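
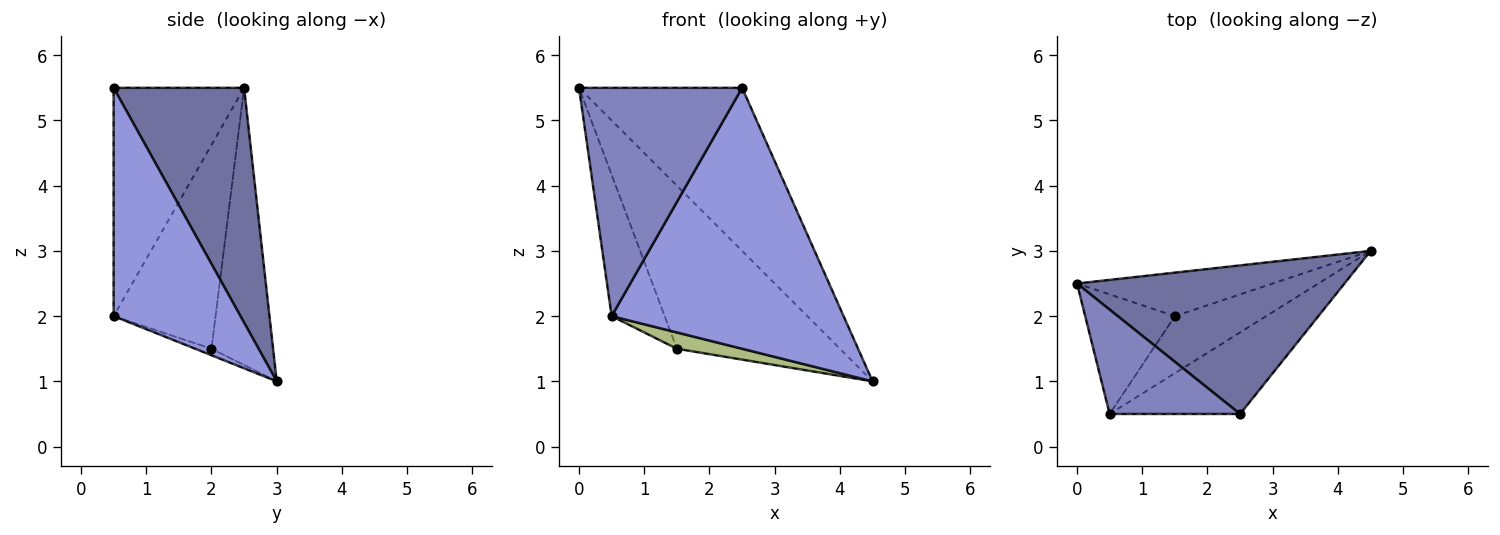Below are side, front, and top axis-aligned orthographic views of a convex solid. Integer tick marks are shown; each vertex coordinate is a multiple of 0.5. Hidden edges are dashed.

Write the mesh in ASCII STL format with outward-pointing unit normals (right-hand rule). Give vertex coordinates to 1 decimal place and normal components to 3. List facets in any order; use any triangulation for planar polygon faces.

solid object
 facet normal 0.509 0.636 0.580
  outer loop
   vertex 2.5 0.5 5.5
   vertex 4.5 3.0 1.0
   vertex 0.0 2.5 5.5
  endloop
 endfacet
 facet normal -0.588 -0.735 0.336
  outer loop
   vertex 0.5 0.5 2.0
   vertex 2.5 0.5 5.5
   vertex 0.0 2.5 5.5
  endloop
 endfacet
 facet normal 0.463 -0.846 -0.264
  outer loop
   vertex 0.5 0.5 2.0
   vertex 4.5 3.0 1.0
   vertex 2.5 0.5 5.5
  endloop
 endfacet
 facet normal -0.343 0.908 -0.242
  outer loop
   vertex 1.5 2.0 1.5
   vertex 0.0 2.5 5.5
   vertex 4.5 3.0 1.0
  endloop
 endfacet
 facet normal -0.826 0.430 -0.364
  outer loop
   vertex 1.5 2.0 1.5
   vertex 0.5 0.5 2.0
   vertex 0.0 2.5 5.5
  endloop
 endfacet
 facet normal -0.069 -0.274 -0.959
  outer loop
   vertex 1.5 2.0 1.5
   vertex 4.5 3.0 1.0
   vertex 0.5 0.5 2.0
  endloop
 endfacet
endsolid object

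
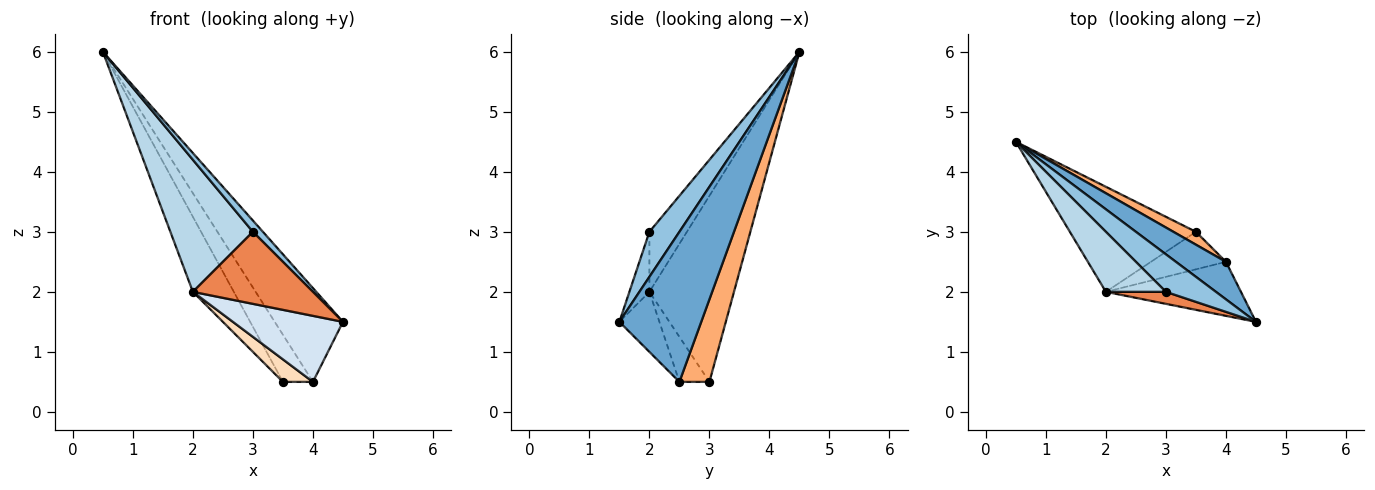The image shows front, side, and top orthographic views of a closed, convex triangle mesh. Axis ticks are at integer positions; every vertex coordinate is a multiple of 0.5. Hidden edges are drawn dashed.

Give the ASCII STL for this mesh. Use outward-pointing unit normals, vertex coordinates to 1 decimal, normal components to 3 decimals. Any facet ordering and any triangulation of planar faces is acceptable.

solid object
 facet normal 0.744 0.620 0.248
  outer loop
   vertex 4.0 2.5 0.5
   vertex 0.5 4.5 6.0
   vertex 4.5 1.5 1.5
  endloop
 endfacet
 facet normal 0.653 -0.218 0.725
  outer loop
   vertex 3.0 2.0 3.0
   vertex 4.5 1.5 1.5
   vertex 0.5 4.5 6.0
  endloop
 endfacet
 facet normal -0.382 -0.841 0.382
  outer loop
   vertex 2.0 2.0 2.0
   vertex 3.0 2.0 3.0
   vertex 0.5 4.5 6.0
  endloop
 endfacet
 facet normal -0.271 -0.745 -0.610
  outer loop
   vertex 2.0 2.0 2.0
   vertex 4.0 2.5 0.5
   vertex 4.5 1.5 1.5
  endloop
 endfacet
 facet normal -0.162 -0.973 0.162
  outer loop
   vertex 2.0 2.0 2.0
   vertex 4.5 1.5 1.5
   vertex 3.0 2.0 3.0
  endloop
 endfacet
 facet normal 0.694 0.694 0.189
  outer loop
   vertex 3.5 3.0 0.5
   vertex 0.5 4.5 6.0
   vertex 4.0 2.5 0.5
  endloop
 endfacet
 facet normal -0.769 0.372 -0.521
  outer loop
   vertex 3.5 3.0 0.5
   vertex 2.0 2.0 2.0
   vertex 0.5 4.5 6.0
  endloop
 endfacet
 facet normal -0.457 -0.457 -0.762
  outer loop
   vertex 3.5 3.0 0.5
   vertex 4.0 2.5 0.5
   vertex 2.0 2.0 2.0
  endloop
 endfacet
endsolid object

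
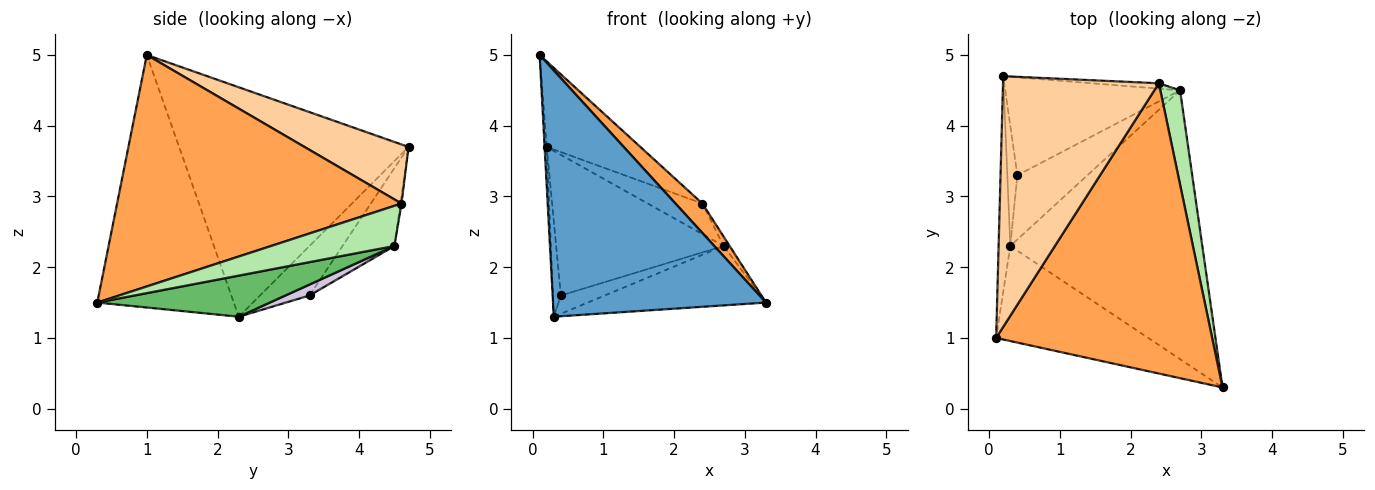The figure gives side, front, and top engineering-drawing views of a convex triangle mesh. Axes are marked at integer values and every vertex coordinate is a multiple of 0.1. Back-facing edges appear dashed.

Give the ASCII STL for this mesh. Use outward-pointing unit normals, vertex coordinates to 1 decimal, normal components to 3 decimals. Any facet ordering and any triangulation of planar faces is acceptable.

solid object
 facet normal -0.513 -0.801 -0.309
  outer loop
   vertex 0.3 2.3 1.3
   vertex 3.3 0.3 1.5
   vertex 0.1 1.0 5.0
  endloop
 endfacet
 facet normal -0.999 0.009 -0.051
  outer loop
   vertex 0.3 2.3 1.3
   vertex 0.1 1.0 5.0
   vertex 0.2 4.7 3.7
  endloop
 endfacet
 facet normal 0.729 -0.069 0.681
  outer loop
   vertex 2.4 4.6 2.9
   vertex 0.1 1.0 5.0
   vertex 3.3 0.3 1.5
  endloop
 endfacet
 facet normal 0.338 0.304 0.891
  outer loop
   vertex 2.4 4.6 2.9
   vertex 0.2 4.7 3.7
   vertex 0.1 1.0 5.0
  endloop
 endfacet
 facet normal 0.205 0.211 -0.956
  outer loop
   vertex 2.7 4.5 2.3
   vertex 3.3 0.3 1.5
   vertex 0.3 2.3 1.3
  endloop
 endfacet
 facet normal 0.896 0.044 0.441
  outer loop
   vertex 2.7 4.5 2.3
   vertex 2.4 4.6 2.9
   vertex 3.3 0.3 1.5
  endloop
 endfacet
 facet normal -0.018 0.985 -0.173
  outer loop
   vertex 2.7 4.5 2.3
   vertex 0.2 4.7 3.7
   vertex 2.4 4.6 2.9
  endloop
 endfacet
 facet normal -0.968 0.156 -0.196
  outer loop
   vertex 0.4 3.3 1.6
   vertex 0.3 2.3 1.3
   vertex 0.2 4.7 3.7
  endloop
 endfacet
 facet normal -0.246 0.795 -0.554
  outer loop
   vertex 0.4 3.3 1.6
   vertex 0.2 4.7 3.7
   vertex 2.7 4.5 2.3
  endloop
 endfacet
 facet normal 0.148 0.271 -0.951
  outer loop
   vertex 0.4 3.3 1.6
   vertex 2.7 4.5 2.3
   vertex 0.3 2.3 1.3
  endloop
 endfacet
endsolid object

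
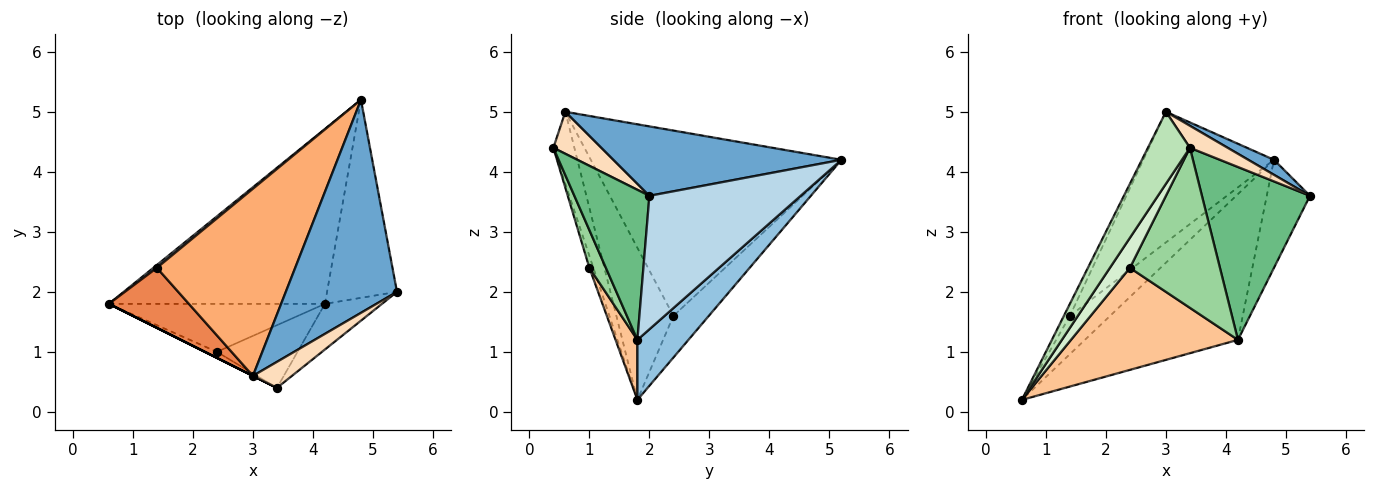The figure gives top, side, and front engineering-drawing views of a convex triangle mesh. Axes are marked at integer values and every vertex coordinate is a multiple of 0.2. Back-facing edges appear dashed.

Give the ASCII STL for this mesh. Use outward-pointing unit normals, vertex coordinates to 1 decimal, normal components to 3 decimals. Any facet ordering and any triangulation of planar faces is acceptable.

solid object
 facet normal 0.529 -0.060 0.847
  outer loop
   vertex 3.0 0.6 5.0
   vertex 5.4 2.0 3.6
   vertex 4.8 5.2 4.2
  endloop
 endfacet
 facet normal 0.209 0.626 -0.751
  outer loop
   vertex 4.2 1.8 1.2
   vertex 0.6 1.8 0.2
   vertex 4.8 5.2 4.2
  endloop
 endfacet
 facet normal 0.859 0.245 -0.450
  outer loop
   vertex 4.2 1.8 1.2
   vertex 4.8 5.2 4.2
   vertex 5.4 2.0 3.6
  endloop
 endfacet
 facet normal -0.660 0.749 0.056
  outer loop
   vertex 1.4 2.4 1.6
   vertex 4.8 5.2 4.2
   vertex 0.6 1.8 0.2
  endloop
 endfacet
 facet normal -0.881 0.093 0.464
  outer loop
   vertex 1.4 2.4 1.6
   vertex 0.6 1.8 0.2
   vertex 3.0 0.6 5.0
  endloop
 endfacet
 facet normal -0.739 0.385 0.552
  outer loop
   vertex 1.4 2.4 1.6
   vertex 3.0 0.6 5.0
   vertex 4.8 5.2 4.2
  endloop
 endfacet
 facet normal 0.117 -0.899 -0.423
  outer loop
   vertex 2.4 1.0 2.4
   vertex 0.6 1.8 0.2
   vertex 4.2 1.8 1.2
  endloop
 endfacet
 facet normal 0.635 -0.499 0.590
  outer loop
   vertex 3.4 0.4 4.4
   vertex 5.4 2.0 3.6
   vertex 3.0 0.6 5.0
  endloop
 endfacet
 facet normal 0.557 -0.803 -0.212
  outer loop
   vertex 3.4 0.4 4.4
   vertex 4.2 1.8 1.2
   vertex 5.4 2.0 3.6
  endloop
 endfacet
 facet normal 0.168 -0.918 -0.359
  outer loop
   vertex 3.4 0.4 4.4
   vertex 2.4 1.0 2.4
   vertex 4.2 1.8 1.2
  endloop
 endfacet
 facet normal -0.447 -0.894 0.000
  outer loop
   vertex 3.4 0.4 4.4
   vertex 3.0 0.6 5.0
   vertex 0.6 1.8 0.2
  endloop
 endfacet
 facet normal -0.192 -0.962 -0.192
  outer loop
   vertex 3.4 0.4 4.4
   vertex 0.6 1.8 0.2
   vertex 2.4 1.0 2.4
  endloop
 endfacet
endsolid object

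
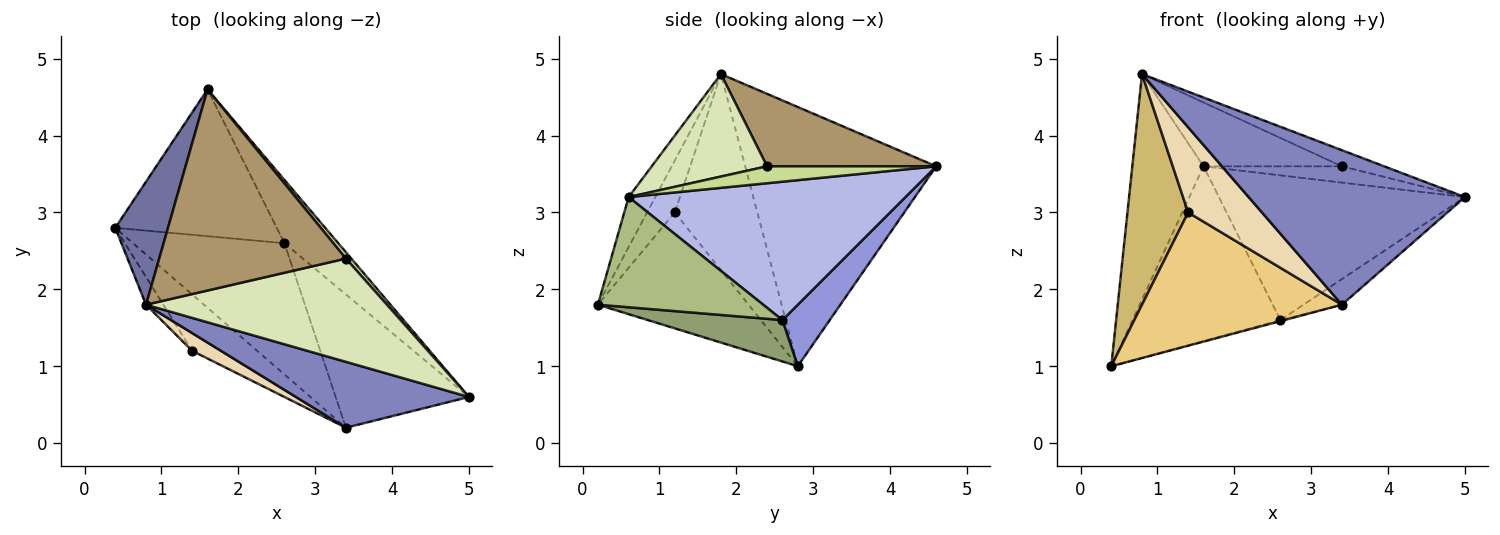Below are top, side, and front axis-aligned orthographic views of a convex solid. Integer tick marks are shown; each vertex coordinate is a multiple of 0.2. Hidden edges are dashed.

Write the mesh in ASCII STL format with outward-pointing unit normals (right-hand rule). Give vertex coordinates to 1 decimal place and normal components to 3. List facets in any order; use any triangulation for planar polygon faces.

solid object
 facet normal -0.920 0.343 0.187
  outer loop
   vertex 0.8 1.8 4.8
   vertex 1.6 4.6 3.6
   vertex 0.4 2.8 1.0
  endloop
 endfacet
 facet normal -0.113 -0.914 0.390
  outer loop
   vertex 3.4 0.2 1.8
   vertex 5.0 0.6 3.2
   vertex 0.8 1.8 4.8
  endloop
 endfacet
 facet normal 0.238 0.744 -0.625
  outer loop
   vertex 2.6 2.6 1.6
   vertex 0.4 2.8 1.0
   vertex 1.6 4.6 3.6
  endloop
 endfacet
 facet normal 0.718 0.638 -0.279
  outer loop
   vertex 2.6 2.6 1.6
   vertex 1.6 4.6 3.6
   vertex 5.0 0.6 3.2
  endloop
 endfacet
 facet normal 0.264 0.008 -0.965
  outer loop
   vertex 2.6 2.6 1.6
   vertex 3.4 0.2 1.8
   vertex 0.4 2.8 1.0
  endloop
 endfacet
 facet normal 0.630 0.147 -0.762
  outer loop
   vertex 2.6 2.6 1.6
   vertex 5.0 0.6 3.2
   vertex 3.4 0.2 1.8
  endloop
 endfacet
 facet normal 0.752 0.615 0.239
  outer loop
   vertex 3.4 2.4 3.6
   vertex 5.0 0.6 3.2
   vertex 1.6 4.6 3.6
  endloop
 endfacet
 facet normal 0.388 0.142 0.911
  outer loop
   vertex 3.4 2.4 3.6
   vertex 0.8 1.8 4.8
   vertex 5.0 0.6 3.2
  endloop
 endfacet
 facet normal 0.347 0.284 0.894
  outer loop
   vertex 3.4 2.4 3.6
   vertex 1.6 4.6 3.6
   vertex 0.8 1.8 4.8
  endloop
 endfacet
 facet normal -0.804 -0.591 -0.071
  outer loop
   vertex 1.4 1.2 3.0
   vertex 0.8 1.8 4.8
   vertex 0.4 2.8 1.0
  endloop
 endfacet
 facet normal -0.570 -0.757 -0.320
  outer loop
   vertex 1.4 1.2 3.0
   vertex 0.4 2.8 1.0
   vertex 3.4 0.2 1.8
  endloop
 endfacet
 facet normal -0.345 -0.919 0.191
  outer loop
   vertex 1.4 1.2 3.0
   vertex 3.4 0.2 1.8
   vertex 0.8 1.8 4.8
  endloop
 endfacet
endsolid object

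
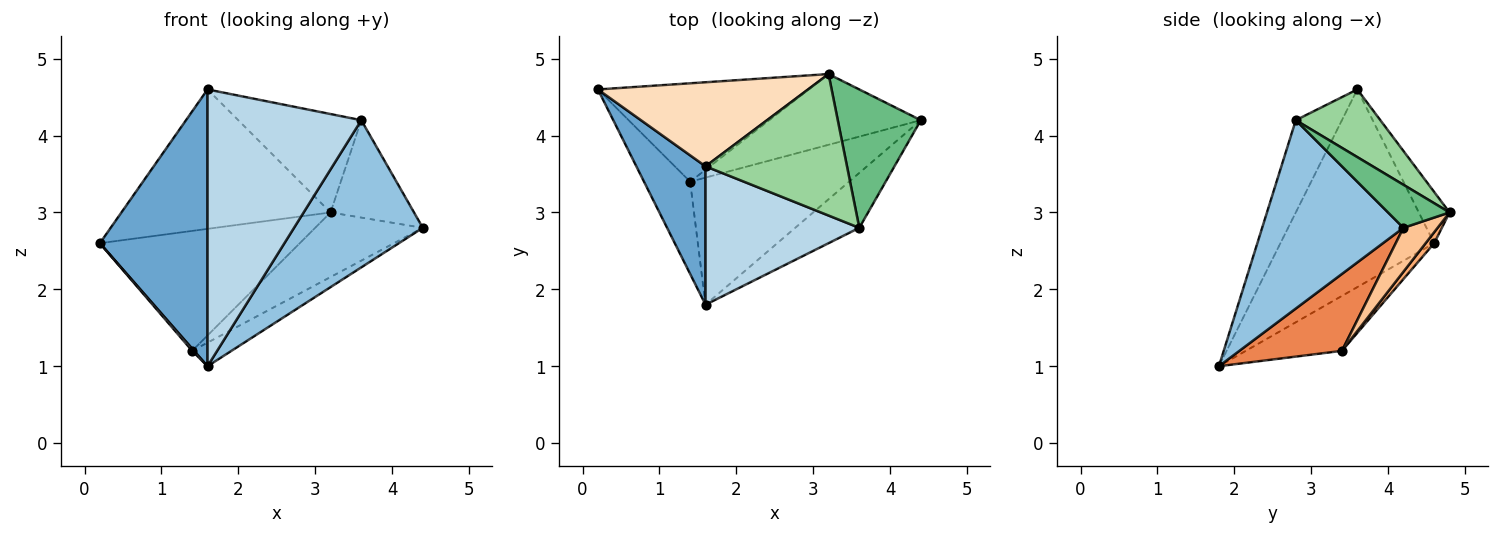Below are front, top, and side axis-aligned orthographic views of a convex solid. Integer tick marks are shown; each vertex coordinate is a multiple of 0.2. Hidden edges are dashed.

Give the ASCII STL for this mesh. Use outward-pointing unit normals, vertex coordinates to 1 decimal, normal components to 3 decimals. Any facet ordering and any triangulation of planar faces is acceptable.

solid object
 facet normal -0.787 -0.551 0.276
  outer loop
   vertex 1.6 3.6 4.6
   vertex 0.2 4.6 2.6
   vertex 1.6 1.8 1.0
  endloop
 endfacet
 facet normal 0.717 -0.653 -0.244
  outer loop
   vertex 3.6 2.8 4.2
   vertex 1.6 1.8 1.0
   vertex 4.4 4.2 2.8
  endloop
 endfacet
 facet normal -0.259 -0.864 0.432
  outer loop
   vertex 3.6 2.8 4.2
   vertex 1.6 3.6 4.6
   vertex 1.6 1.8 1.0
  endloop
 endfacet
 facet normal -0.766 -0.015 -0.643
  outer loop
   vertex 1.4 3.4 1.2
   vertex 1.6 1.8 1.0
   vertex 0.2 4.6 2.6
  endloop
 endfacet
 facet normal 0.430 0.165 -0.888
  outer loop
   vertex 1.4 3.4 1.2
   vertex 4.4 4.2 2.8
   vertex 1.6 1.8 1.0
  endloop
 endfacet
 facet normal 0.033 0.773 -0.634
  outer loop
   vertex 3.2 4.8 3.0
   vertex 1.4 3.4 1.2
   vertex 0.2 4.6 2.6
  endloop
 endfacet
 facet normal 0.209 0.659 -0.722
  outer loop
   vertex 3.2 4.8 3.0
   vertex 4.4 4.2 2.8
   vertex 1.4 3.4 1.2
  endloop
 endfacet
 facet normal -0.125 0.850 0.512
  outer loop
   vertex 3.2 4.8 3.0
   vertex 0.2 4.6 2.6
   vertex 1.6 3.6 4.6
  endloop
 endfacet
 facet normal 0.390 0.530 0.753
  outer loop
   vertex 3.2 4.8 3.0
   vertex 3.6 2.8 4.2
   vertex 4.4 4.2 2.8
  endloop
 endfacet
 facet normal 0.365 0.532 0.764
  outer loop
   vertex 3.2 4.8 3.0
   vertex 1.6 3.6 4.6
   vertex 3.6 2.8 4.2
  endloop
 endfacet
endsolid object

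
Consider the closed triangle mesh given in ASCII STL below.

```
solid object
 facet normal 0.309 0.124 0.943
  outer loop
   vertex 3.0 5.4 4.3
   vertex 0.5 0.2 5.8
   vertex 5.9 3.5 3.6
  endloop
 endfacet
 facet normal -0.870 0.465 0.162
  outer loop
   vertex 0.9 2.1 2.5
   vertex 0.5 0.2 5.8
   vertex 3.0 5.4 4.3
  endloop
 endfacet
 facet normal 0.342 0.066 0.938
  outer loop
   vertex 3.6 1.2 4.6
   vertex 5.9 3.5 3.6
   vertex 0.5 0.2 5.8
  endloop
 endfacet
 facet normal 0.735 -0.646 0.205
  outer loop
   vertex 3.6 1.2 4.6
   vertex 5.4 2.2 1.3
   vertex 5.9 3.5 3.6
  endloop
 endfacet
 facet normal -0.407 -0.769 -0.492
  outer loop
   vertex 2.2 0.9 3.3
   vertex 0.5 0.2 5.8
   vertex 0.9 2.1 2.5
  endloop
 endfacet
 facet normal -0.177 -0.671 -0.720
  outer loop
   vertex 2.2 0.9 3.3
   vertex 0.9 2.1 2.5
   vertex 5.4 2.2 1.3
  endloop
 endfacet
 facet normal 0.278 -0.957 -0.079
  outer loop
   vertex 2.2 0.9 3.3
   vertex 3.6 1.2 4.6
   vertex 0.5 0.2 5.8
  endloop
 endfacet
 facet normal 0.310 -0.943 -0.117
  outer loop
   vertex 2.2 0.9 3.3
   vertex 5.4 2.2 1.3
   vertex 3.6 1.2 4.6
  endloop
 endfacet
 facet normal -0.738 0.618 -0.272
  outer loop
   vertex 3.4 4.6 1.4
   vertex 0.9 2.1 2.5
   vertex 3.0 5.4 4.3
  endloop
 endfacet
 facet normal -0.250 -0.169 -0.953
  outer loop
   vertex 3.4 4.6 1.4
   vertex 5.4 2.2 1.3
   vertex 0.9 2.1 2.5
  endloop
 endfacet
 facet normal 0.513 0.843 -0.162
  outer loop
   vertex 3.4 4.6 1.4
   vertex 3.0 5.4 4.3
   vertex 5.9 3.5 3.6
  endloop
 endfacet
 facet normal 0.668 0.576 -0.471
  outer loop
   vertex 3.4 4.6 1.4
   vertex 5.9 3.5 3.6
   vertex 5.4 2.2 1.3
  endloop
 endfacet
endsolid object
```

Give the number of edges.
18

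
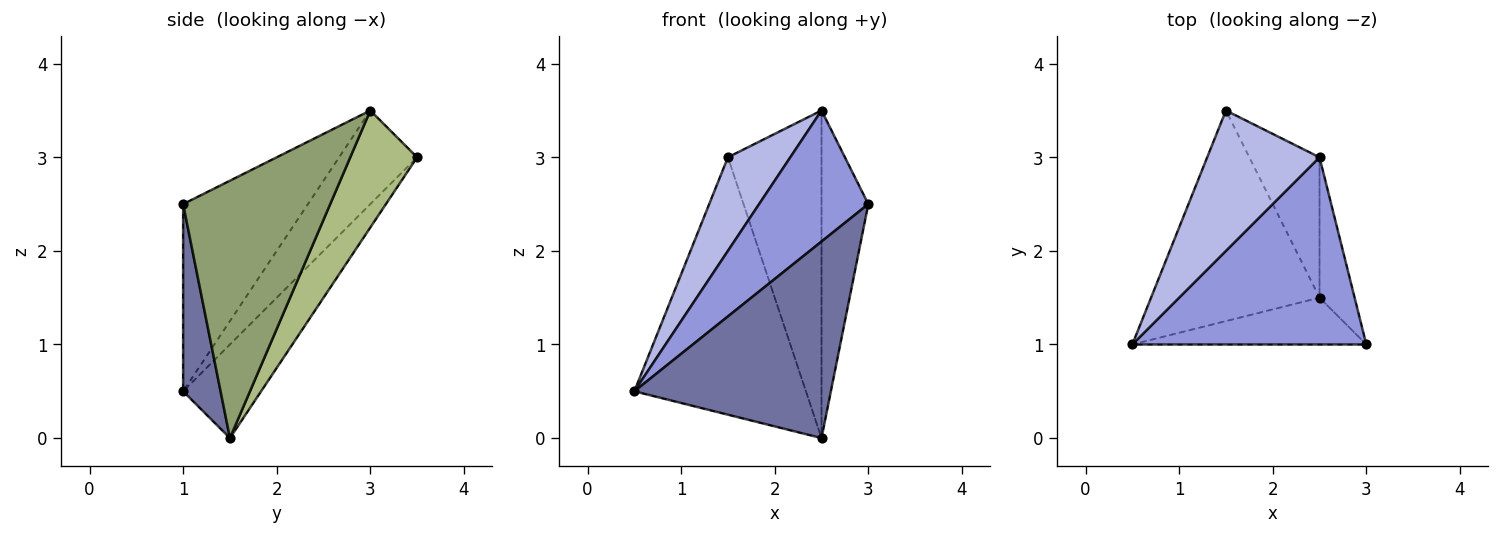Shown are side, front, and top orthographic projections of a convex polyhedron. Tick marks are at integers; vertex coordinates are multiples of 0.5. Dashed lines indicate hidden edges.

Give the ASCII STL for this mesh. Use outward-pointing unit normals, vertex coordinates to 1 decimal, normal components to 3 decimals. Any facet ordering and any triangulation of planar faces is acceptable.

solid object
 facet normal 0.182 -0.957 -0.228
  outer loop
   vertex 2.5 1.5 0.0
   vertex 3.0 1.0 2.5
   vertex 0.5 1.0 0.5
  endloop
 endfacet
 facet normal -0.332 0.730 -0.597
  outer loop
   vertex 2.5 1.5 0.0
   vertex 0.5 1.0 0.5
   vertex 1.5 3.5 3.0
  endloop
 endfacet
 facet normal -0.548 -0.480 0.685
  outer loop
   vertex 2.5 3.0 3.5
   vertex 0.5 1.0 0.5
   vertex 3.0 1.0 2.5
  endloop
 endfacet
 facet normal -0.570 -0.456 0.684
  outer loop
   vertex 2.5 3.0 3.5
   vertex 1.5 3.5 3.0
   vertex 0.5 1.0 0.5
  endloop
 endfacet
 facet normal 0.945 0.301 -0.129
  outer loop
   vertex 2.5 3.0 3.5
   vertex 3.0 1.0 2.5
   vertex 2.5 1.5 0.0
  endloop
 endfacet
 facet normal 0.549 0.768 -0.329
  outer loop
   vertex 2.5 3.0 3.5
   vertex 2.5 1.5 0.0
   vertex 1.5 3.5 3.0
  endloop
 endfacet
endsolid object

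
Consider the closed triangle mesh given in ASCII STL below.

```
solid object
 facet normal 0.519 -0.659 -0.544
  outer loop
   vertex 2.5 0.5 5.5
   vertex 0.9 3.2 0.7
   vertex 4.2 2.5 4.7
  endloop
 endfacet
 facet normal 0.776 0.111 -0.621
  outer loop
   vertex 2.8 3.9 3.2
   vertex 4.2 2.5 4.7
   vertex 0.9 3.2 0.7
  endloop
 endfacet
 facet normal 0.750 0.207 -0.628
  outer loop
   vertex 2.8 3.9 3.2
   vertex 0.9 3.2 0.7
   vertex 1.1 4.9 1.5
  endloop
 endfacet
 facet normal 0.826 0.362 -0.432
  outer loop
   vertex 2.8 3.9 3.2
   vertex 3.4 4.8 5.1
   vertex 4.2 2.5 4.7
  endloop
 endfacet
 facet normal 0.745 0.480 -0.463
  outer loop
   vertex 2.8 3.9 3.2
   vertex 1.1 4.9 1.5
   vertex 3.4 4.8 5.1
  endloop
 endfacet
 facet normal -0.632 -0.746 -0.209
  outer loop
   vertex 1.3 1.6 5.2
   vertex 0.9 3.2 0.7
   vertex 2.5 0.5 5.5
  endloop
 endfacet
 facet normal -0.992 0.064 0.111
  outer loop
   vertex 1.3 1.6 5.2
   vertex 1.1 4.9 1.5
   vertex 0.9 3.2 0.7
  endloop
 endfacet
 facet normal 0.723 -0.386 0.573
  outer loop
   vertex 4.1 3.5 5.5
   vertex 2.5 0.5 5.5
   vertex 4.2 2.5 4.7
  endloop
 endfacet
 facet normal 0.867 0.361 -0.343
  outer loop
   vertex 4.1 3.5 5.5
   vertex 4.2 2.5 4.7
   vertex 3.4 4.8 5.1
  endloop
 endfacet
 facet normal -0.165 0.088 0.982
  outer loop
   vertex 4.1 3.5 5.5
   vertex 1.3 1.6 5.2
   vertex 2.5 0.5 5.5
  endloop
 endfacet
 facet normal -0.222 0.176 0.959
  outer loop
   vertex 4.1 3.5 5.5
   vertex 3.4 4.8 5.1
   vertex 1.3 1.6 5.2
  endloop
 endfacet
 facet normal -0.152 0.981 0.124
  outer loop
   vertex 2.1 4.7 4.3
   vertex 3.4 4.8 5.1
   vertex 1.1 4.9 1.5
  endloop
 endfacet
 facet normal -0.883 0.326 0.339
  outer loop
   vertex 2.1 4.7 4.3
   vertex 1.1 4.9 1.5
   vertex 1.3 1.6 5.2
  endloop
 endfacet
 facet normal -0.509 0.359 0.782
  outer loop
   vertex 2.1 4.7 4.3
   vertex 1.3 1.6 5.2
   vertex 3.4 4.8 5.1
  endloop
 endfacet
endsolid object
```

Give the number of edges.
21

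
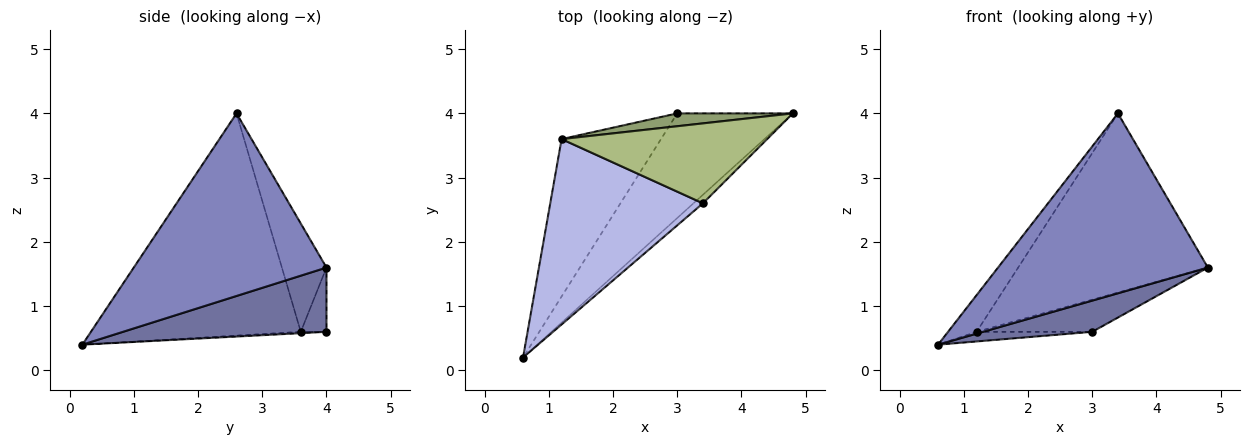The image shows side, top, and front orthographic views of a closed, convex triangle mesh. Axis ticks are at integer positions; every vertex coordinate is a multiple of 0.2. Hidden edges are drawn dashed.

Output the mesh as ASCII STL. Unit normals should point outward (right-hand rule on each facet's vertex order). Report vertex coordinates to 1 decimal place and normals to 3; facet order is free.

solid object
 facet normal 0.470 -0.252 -0.846
  outer loop
   vertex 3.0 4.0 0.6
   vertex 4.8 4.0 1.6
   vertex 0.6 0.2 0.4
  endloop
 endfacet
 facet normal 0.676 -0.736 -0.035
  outer loop
   vertex 3.4 2.6 4.0
   vertex 0.6 0.2 0.4
   vertex 4.8 4.0 1.6
  endloop
 endfacet
 facet normal -0.014 0.061 -0.998
  outer loop
   vertex 1.2 3.6 0.6
   vertex 3.0 4.0 0.6
   vertex 0.6 0.2 0.4
  endloop
 endfacet
 facet normal -0.819 0.111 0.563
  outer loop
   vertex 1.2 3.6 0.6
   vertex 0.6 0.2 0.4
   vertex 3.4 2.6 4.0
  endloop
 endfacet
 facet normal -0.202 0.909 0.364
  outer loop
   vertex 1.2 3.6 0.6
   vertex 4.8 4.0 1.6
   vertex 3.0 4.0 0.6
  endloop
 endfacet
 facet normal -0.210 0.893 0.398
  outer loop
   vertex 1.2 3.6 0.6
   vertex 3.4 2.6 4.0
   vertex 4.8 4.0 1.6
  endloop
 endfacet
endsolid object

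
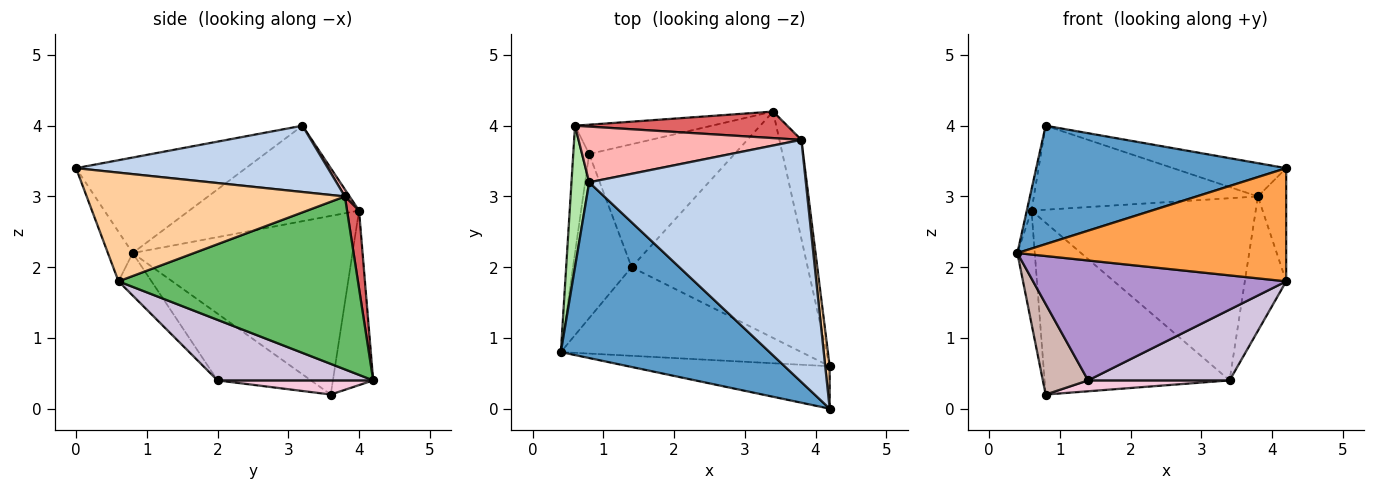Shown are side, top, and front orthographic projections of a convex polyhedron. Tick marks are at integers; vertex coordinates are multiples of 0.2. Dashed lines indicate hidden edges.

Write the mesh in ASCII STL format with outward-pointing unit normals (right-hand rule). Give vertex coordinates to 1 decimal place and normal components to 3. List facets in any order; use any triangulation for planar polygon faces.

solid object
 facet normal -0.355 -0.522 0.775
  outer loop
   vertex 0.8 3.2 4.0
   vertex 0.4 0.8 2.2
   vertex 4.2 0.0 3.4
  endloop
 endfacet
 facet normal 0.290 0.130 0.948
  outer loop
   vertex 3.8 3.8 3.0
   vertex 0.8 3.2 4.0
   vertex 4.2 0.0 3.4
  endloop
 endfacet
 facet normal -0.086 -0.933 -0.350
  outer loop
   vertex 4.2 0.6 1.8
   vertex 4.2 0.0 3.4
   vertex 0.4 0.8 2.2
  endloop
 endfacet
 facet normal 0.993 0.109 0.041
  outer loop
   vertex 4.2 0.6 1.8
   vertex 3.8 3.8 3.0
   vertex 4.2 0.0 3.4
  endloop
 endfacet
 facet normal 0.978 0.169 -0.124
  outer loop
   vertex 4.2 0.6 1.8
   vertex 3.4 4.2 0.4
   vertex 3.8 3.8 3.0
  endloop
 endfacet
 facet normal -0.983 0.027 0.182
  outer loop
   vertex 0.6 4.0 2.8
   vertex 0.4 0.8 2.2
   vertex 0.8 3.2 4.0
  endloop
 endfacet
 facet normal 0.053 0.988 0.144
  outer loop
   vertex 0.6 4.0 2.8
   vertex 3.8 3.8 3.0
   vertex 3.4 4.2 0.4
  endloop
 endfacet
 facet normal 0.018 0.833 0.553
  outer loop
   vertex 0.6 4.0 2.8
   vertex 0.8 3.2 4.0
   vertex 3.8 3.8 3.0
  endloop
 endfacet
 facet normal -0.104 -0.800 -0.591
  outer loop
   vertex 1.4 2.0 0.4
   vertex 4.2 0.6 1.8
   vertex 0.4 0.8 2.2
  endloop
 endfacet
 facet normal 0.312 -0.283 -0.907
  outer loop
   vertex 1.4 2.0 0.4
   vertex 3.4 4.2 0.4
   vertex 4.2 0.6 1.8
  endloop
 endfacet
 facet normal -0.993 0.079 -0.088
  outer loop
   vertex 0.8 3.6 0.2
   vertex 0.4 0.8 2.2
   vertex 0.6 4.0 2.8
  endloop
 endfacet
 facet normal -0.706 -0.342 -0.620
  outer loop
   vertex 0.8 3.6 0.2
   vertex 1.4 2.0 0.4
   vertex 0.4 0.8 2.2
  endloop
 endfacet
 facet normal -0.210 0.964 -0.164
  outer loop
   vertex 0.8 3.6 0.2
   vertex 0.6 4.0 2.8
   vertex 3.4 4.2 0.4
  endloop
 endfacet
 facet normal 0.097 -0.088 -0.991
  outer loop
   vertex 0.8 3.6 0.2
   vertex 3.4 4.2 0.4
   vertex 1.4 2.0 0.4
  endloop
 endfacet
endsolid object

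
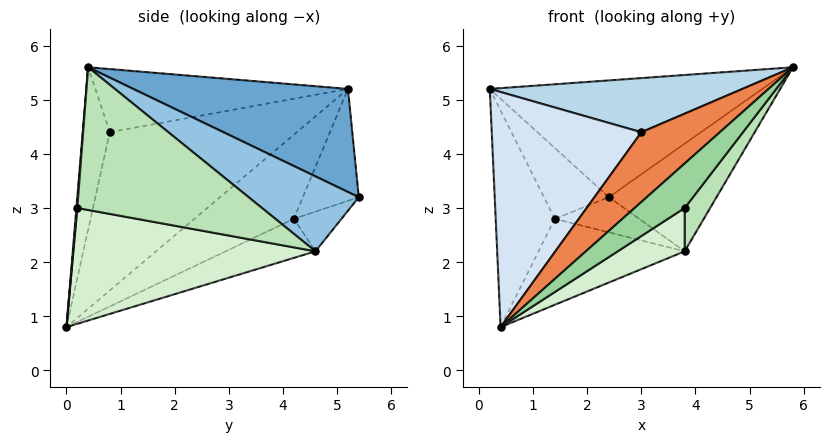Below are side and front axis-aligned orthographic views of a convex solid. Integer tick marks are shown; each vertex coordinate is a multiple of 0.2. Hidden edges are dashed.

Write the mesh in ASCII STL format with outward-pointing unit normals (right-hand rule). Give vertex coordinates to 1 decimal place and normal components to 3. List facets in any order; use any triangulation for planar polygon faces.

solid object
 facet normal 0.493 0.625 0.605
  outer loop
   vertex 2.4 5.4 3.2
   vertex 0.2 5.2 5.2
   vertex 5.8 0.4 5.6
  endloop
 endfacet
 facet normal 0.654 0.639 0.405
  outer loop
   vertex 3.8 4.6 2.2
   vertex 2.4 5.4 3.2
   vertex 5.8 0.4 5.6
  endloop
 endfacet
 facet normal -0.408 -0.408 0.816
  outer loop
   vertex 3.0 0.8 4.4
   vertex 5.8 0.4 5.6
   vertex 0.2 5.2 5.2
  endloop
 endfacet
 facet normal -0.639 -0.511 0.575
  outer loop
   vertex 3.0 0.8 4.4
   vertex 0.2 5.2 5.2
   vertex 0.4 0.0 0.8
  endloop
 endfacet
 facet normal -0.298 -0.864 0.407
  outer loop
   vertex 3.0 0.8 4.4
   vertex 0.4 0.0 0.8
   vertex 5.8 0.4 5.6
  endloop
 endfacet
 facet normal -0.723 0.430 -0.541
  outer loop
   vertex 1.4 4.2 2.8
   vertex 0.4 0.0 0.8
   vertex 0.2 5.2 5.2
  endloop
 endfacet
 facet normal -0.549 0.638 -0.540
  outer loop
   vertex 1.4 4.2 2.8
   vertex 0.2 5.2 5.2
   vertex 2.4 5.4 3.2
  endloop
 endfacet
 facet normal -0.287 0.467 -0.837
  outer loop
   vertex 1.4 4.2 2.8
   vertex 3.8 4.6 2.2
   vertex 0.4 0.0 0.8
  endloop
 endfacet
 facet normal -0.288 0.510 -0.811
  outer loop
   vertex 1.4 4.2 2.8
   vertex 2.4 5.4 3.2
   vertex 3.8 4.6 2.2
  endloop
 endfacet
 facet normal 0.018 -0.998 0.063
  outer loop
   vertex 3.8 0.2 3.0
   vertex 5.8 0.4 5.6
   vertex 0.4 0.0 0.8
  endloop
 endfacet
 facet normal 0.792 -0.109 -0.601
  outer loop
   vertex 3.8 0.2 3.0
   vertex 3.8 4.6 2.2
   vertex 5.8 0.4 5.6
  endloop
 endfacet
 facet normal 0.543 -0.150 -0.826
  outer loop
   vertex 3.8 0.2 3.0
   vertex 0.4 0.0 0.8
   vertex 3.8 4.6 2.2
  endloop
 endfacet
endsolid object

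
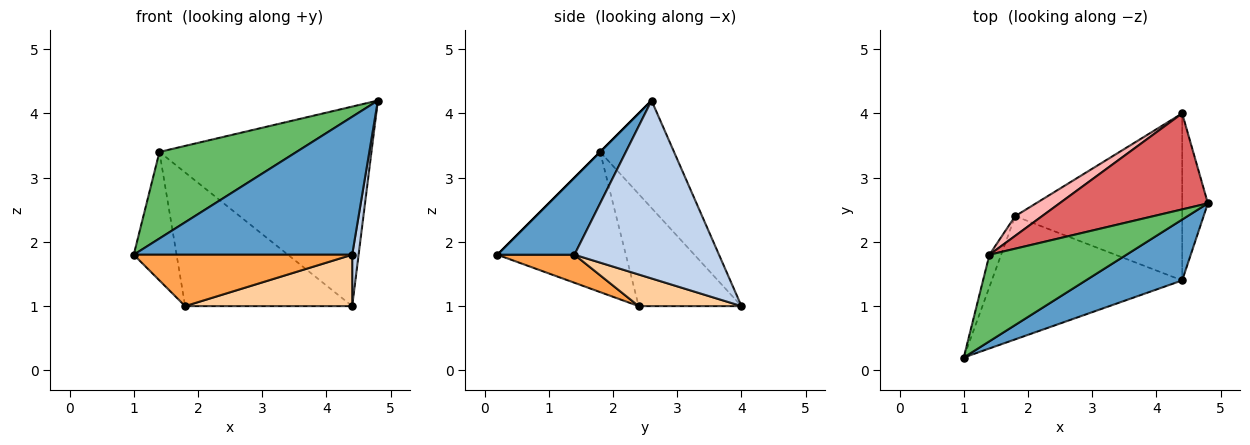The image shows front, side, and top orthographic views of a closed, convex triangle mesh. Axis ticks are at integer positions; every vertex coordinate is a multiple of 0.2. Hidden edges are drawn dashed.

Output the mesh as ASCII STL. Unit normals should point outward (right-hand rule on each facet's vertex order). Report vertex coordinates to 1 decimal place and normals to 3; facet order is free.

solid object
 facet normal 0.307 -0.871 0.384
  outer loop
   vertex 4.4 1.4 1.8
   vertex 4.8 2.6 4.2
   vertex 1.0 0.2 1.8
  endloop
 endfacet
 facet normal 0.989 -0.044 -0.143
  outer loop
   vertex 4.4 1.4 1.8
   vertex 4.4 4.0 1.0
   vertex 4.8 2.6 4.2
  endloop
 endfacet
 facet normal 0.135 -0.382 -0.915
  outer loop
   vertex 4.4 1.4 1.8
   vertex 1.0 0.2 1.8
   vertex 1.8 2.4 1.0
  endloop
 endfacet
 facet normal 0.178 -0.289 -0.941
  outer loop
   vertex 4.4 1.4 1.8
   vertex 1.8 2.4 1.0
   vertex 4.4 4.0 1.0
  endloop
 endfacet
 facet normal 0.000 -0.707 0.707
  outer loop
   vertex 1.4 1.8 3.4
   vertex 1.0 0.2 1.8
   vertex 4.8 2.6 4.2
  endloop
 endfacet
 facet normal -0.946 0.315 -0.079
  outer loop
   vertex 1.4 1.8 3.4
   vertex 1.8 2.4 1.0
   vertex 1.0 0.2 1.8
  endloop
 endfacet
 facet normal -0.300 0.860 0.414
  outer loop
   vertex 1.4 1.8 3.4
   vertex 4.8 2.6 4.2
   vertex 4.4 4.0 1.0
  endloop
 endfacet
 facet normal -0.520 0.845 0.125
  outer loop
   vertex 1.4 1.8 3.4
   vertex 4.4 4.0 1.0
   vertex 1.8 2.4 1.0
  endloop
 endfacet
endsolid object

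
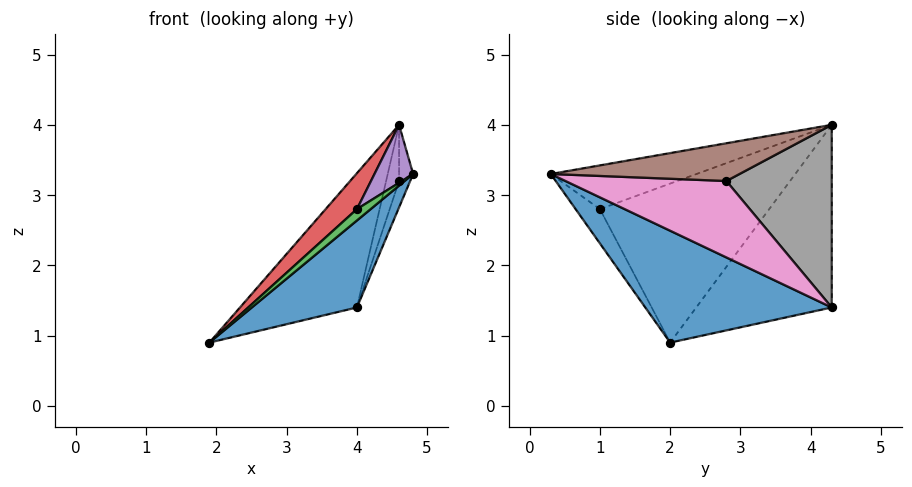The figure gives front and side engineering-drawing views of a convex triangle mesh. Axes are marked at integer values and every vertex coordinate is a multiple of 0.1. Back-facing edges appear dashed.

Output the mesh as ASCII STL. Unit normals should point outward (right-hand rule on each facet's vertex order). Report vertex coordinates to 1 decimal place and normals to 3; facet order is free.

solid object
 facet normal 0.506 -0.285 -0.814
  outer loop
   vertex 4.0 4.3 1.4
   vertex 4.8 0.3 3.3
   vertex 1.9 2.0 0.9
  endloop
 endfacet
 facet normal -0.746 0.644 0.172
  outer loop
   vertex 4.0 4.3 1.4
   vertex 1.9 2.0 0.9
   vertex 4.6 4.3 4.0
  endloop
 endfacet
 facet normal -0.712 -0.403 0.575
  outer loop
   vertex 4.0 1.0 2.8
   vertex 1.9 2.0 0.9
   vertex 4.8 0.3 3.3
  endloop
 endfacet
 facet normal -0.698 -0.129 0.704
  outer loop
   vertex 4.0 1.0 2.8
   vertex 4.6 4.3 4.0
   vertex 1.9 2.0 0.9
  endloop
 endfacet
 facet normal -0.623 -0.165 0.765
  outer loop
   vertex 4.0 1.0 2.8
   vertex 4.8 0.3 3.3
   vertex 4.6 4.3 4.0
  endloop
 endfacet
 facet normal 0.988 0.074 -0.138
  outer loop
   vertex 4.6 2.8 3.2
   vertex 4.6 4.3 4.0
   vertex 4.8 0.3 3.3
  endloop
 endfacet
 facet normal 0.962 0.066 -0.265
  outer loop
   vertex 4.6 2.8 3.2
   vertex 4.8 0.3 3.3
   vertex 4.0 4.3 1.4
  endloop
 endfacet
 facet normal 0.967 0.119 -0.223
  outer loop
   vertex 4.6 2.8 3.2
   vertex 4.0 4.3 1.4
   vertex 4.6 4.3 4.0
  endloop
 endfacet
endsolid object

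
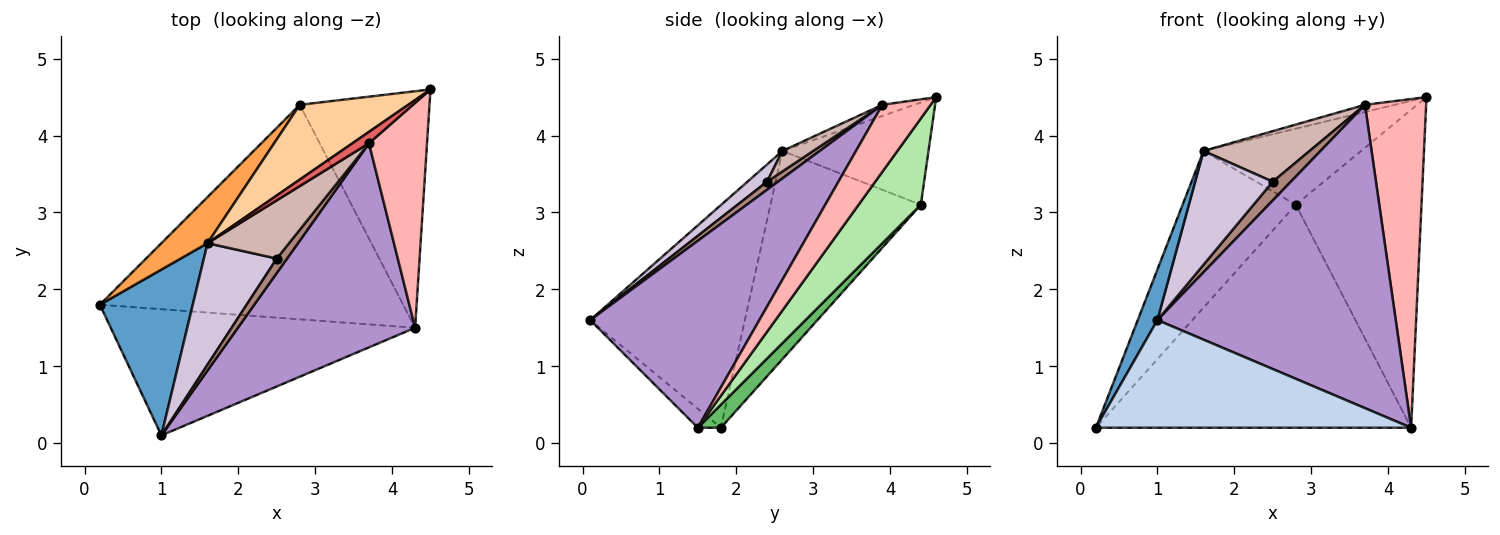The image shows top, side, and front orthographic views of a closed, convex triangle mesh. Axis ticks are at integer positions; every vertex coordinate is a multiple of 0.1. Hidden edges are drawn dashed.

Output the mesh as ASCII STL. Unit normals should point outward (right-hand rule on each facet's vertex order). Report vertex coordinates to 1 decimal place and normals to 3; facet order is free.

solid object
 facet normal -0.917 -0.116 0.382
  outer loop
   vertex 1.6 2.6 3.8
   vertex 0.2 1.8 0.2
   vertex 1.0 0.1 1.6
  endloop
 endfacet
 facet normal -0.047 -0.648 -0.760
  outer loop
   vertex 4.3 1.5 0.2
   vertex 1.0 0.1 1.6
   vertex 0.2 1.8 0.2
  endloop
 endfacet
 facet normal -0.787 0.592 0.174
  outer loop
   vertex 2.8 4.4 3.1
   vertex 0.2 1.8 0.2
   vertex 1.6 2.6 3.8
  endloop
 endfacet
 facet normal -0.551 0.595 0.585
  outer loop
   vertex 2.8 4.4 3.1
   vertex 1.6 2.6 3.8
   vertex 4.5 4.6 4.5
  endloop
 endfacet
 facet normal 0.053 0.720 -0.692
  outer loop
   vertex 2.8 4.4 3.1
   vertex 4.3 1.5 0.2
   vertex 0.2 1.8 0.2
  endloop
 endfacet
 facet normal 0.369 0.746 -0.555
  outer loop
   vertex 2.8 4.4 3.1
   vertex 4.5 4.6 4.5
   vertex 4.3 1.5 0.2
  endloop
 endfacet
 facet normal -0.496 0.462 0.735
  outer loop
   vertex 3.7 3.9 4.4
   vertex 4.5 4.6 4.5
   vertex 1.6 2.6 3.8
  endloop
 endfacet
 facet normal 0.546 -0.691 0.473
  outer loop
   vertex 3.7 3.9 4.4
   vertex 4.3 1.5 0.2
   vertex 4.5 4.6 4.5
  endloop
 endfacet
 facet normal 0.507 -0.715 0.481
  outer loop
   vertex 3.7 3.9 4.4
   vertex 1.0 0.1 1.6
   vertex 4.3 1.5 0.2
  endloop
 endfacet
 facet normal 0.170 -0.674 0.719
  outer loop
   vertex 2.5 2.4 3.4
   vertex 1.6 2.6 3.8
   vertex 1.0 0.1 1.6
  endloop
 endfacet
 facet normal 0.432 -0.713 0.551
  outer loop
   vertex 2.5 2.4 3.4
   vertex 1.0 0.1 1.6
   vertex 3.7 3.9 4.4
  endloop
 endfacet
 facet normal 0.187 -0.644 0.742
  outer loop
   vertex 2.5 2.4 3.4
   vertex 3.7 3.9 4.4
   vertex 1.6 2.6 3.8
  endloop
 endfacet
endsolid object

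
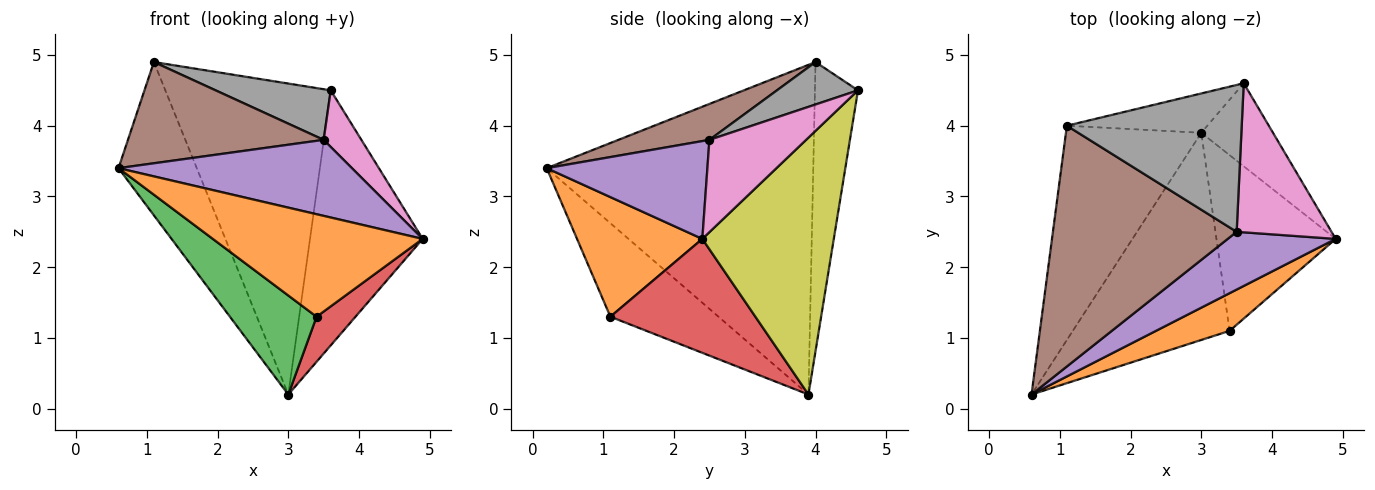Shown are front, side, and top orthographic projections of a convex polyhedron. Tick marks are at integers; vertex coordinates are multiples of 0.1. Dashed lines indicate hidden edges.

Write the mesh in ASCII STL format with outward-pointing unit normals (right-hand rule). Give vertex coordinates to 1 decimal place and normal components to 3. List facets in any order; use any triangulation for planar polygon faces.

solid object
 facet normal -0.893 0.262 -0.366
  outer loop
   vertex 3.0 3.9 0.2
   vertex 0.6 0.2 3.4
   vertex 1.1 4.0 4.9
  endloop
 endfacet
 facet normal 0.489 -0.819 0.301
  outer loop
   vertex 3.4 1.1 1.3
   vertex 4.9 2.4 2.4
   vertex 0.6 0.2 3.4
  endloop
 endfacet
 facet normal -0.474 -0.380 -0.795
  outer loop
   vertex 3.4 1.1 1.3
   vertex 0.6 0.2 3.4
   vertex 3.0 3.9 0.2
  endloop
 endfacet
 facet normal 0.679 -0.182 -0.711
  outer loop
   vertex 3.4 1.1 1.3
   vertex 3.0 3.9 0.2
   vertex 4.9 2.4 2.4
  endloop
 endfacet
 facet normal 0.481 -0.698 0.530
  outer loop
   vertex 3.5 2.5 3.8
   vertex 0.6 0.2 3.4
   vertex 4.9 2.4 2.4
  endloop
 endfacet
 facet normal 0.177 -0.381 0.907
  outer loop
   vertex 3.5 2.5 3.8
   vertex 1.1 4.0 4.9
   vertex 0.6 0.2 3.4
  endloop
 endfacet
 facet normal 0.673 -0.263 0.692
  outer loop
   vertex 3.6 4.6 4.5
   vertex 3.5 2.5 3.8
   vertex 4.9 2.4 2.4
  endloop
 endfacet
 facet normal 0.224 -0.318 0.921
  outer loop
   vertex 3.6 4.6 4.5
   vertex 1.1 4.0 4.9
   vertex 3.5 2.5 3.8
  endloop
 endfacet
 facet normal 0.743 0.637 -0.207
  outer loop
   vertex 3.6 4.6 4.5
   vertex 4.9 2.4 2.4
   vertex 3.0 3.9 0.2
  endloop
 endfacet
 facet normal -0.250 0.961 -0.121
  outer loop
   vertex 3.6 4.6 4.5
   vertex 3.0 3.9 0.2
   vertex 1.1 4.0 4.9
  endloop
 endfacet
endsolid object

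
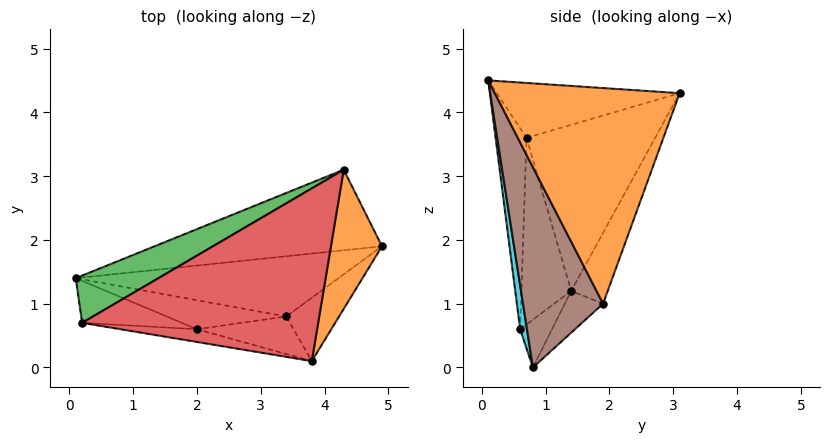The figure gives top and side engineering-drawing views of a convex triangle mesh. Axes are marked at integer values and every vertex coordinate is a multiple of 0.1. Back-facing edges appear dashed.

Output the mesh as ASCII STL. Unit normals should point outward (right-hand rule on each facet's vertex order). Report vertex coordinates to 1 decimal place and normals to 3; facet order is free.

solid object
 facet normal -0.111 0.927 -0.357
  outer loop
   vertex 4.3 3.1 4.3
   vertex 4.9 1.9 1.0
   vertex 0.1 1.4 1.2
  endloop
 endfacet
 facet normal 0.963 -0.145 0.228
  outer loop
   vertex 4.3 3.1 4.3
   vertex 3.8 0.1 4.5
   vertex 4.9 1.9 1.0
  endloop
 endfacet
 facet normal -0.520 0.814 0.259
  outer loop
   vertex 0.2 0.7 3.6
   vertex 4.3 3.1 4.3
   vertex 0.1 1.4 1.2
  endloop
 endfacet
 facet normal -0.225 0.102 0.969
  outer loop
   vertex 0.2 0.7 3.6
   vertex 3.8 0.1 4.5
   vertex 4.3 3.1 4.3
  endloop
 endfacet
 facet normal -0.105 0.744 -0.660
  outer loop
   vertex 3.4 0.8 0.0
   vertex 0.1 1.4 1.2
   vertex 4.9 1.9 1.0
  endloop
 endfacet
 facet normal 0.655 -0.736 -0.173
  outer loop
   vertex 3.4 0.8 0.0
   vertex 4.9 1.9 1.0
   vertex 3.8 0.1 4.5
  endloop
 endfacet
 facet normal -0.439 -0.867 -0.235
  outer loop
   vertex 2.0 0.6 0.6
   vertex 0.2 0.7 3.6
   vertex 0.1 1.4 1.2
  endloop
 endfacet
 facet normal -0.365 -0.183 -0.913
  outer loop
   vertex 2.0 0.6 0.6
   vertex 0.1 1.4 1.2
   vertex 3.4 0.8 0.0
  endloop
 endfacet
 facet normal -0.150 -0.987 -0.057
  outer loop
   vertex 2.0 0.6 0.6
   vertex 3.8 0.1 4.5
   vertex 0.2 0.7 3.6
  endloop
 endfacet
 facet normal 0.072 -0.985 -0.160
  outer loop
   vertex 2.0 0.6 0.6
   vertex 3.4 0.8 0.0
   vertex 3.8 0.1 4.5
  endloop
 endfacet
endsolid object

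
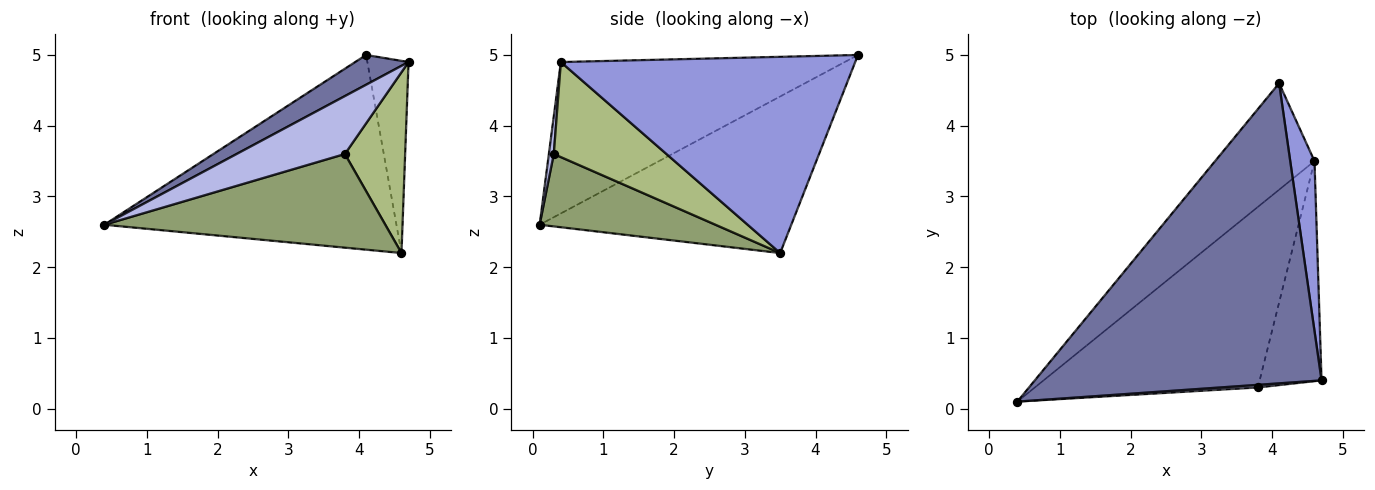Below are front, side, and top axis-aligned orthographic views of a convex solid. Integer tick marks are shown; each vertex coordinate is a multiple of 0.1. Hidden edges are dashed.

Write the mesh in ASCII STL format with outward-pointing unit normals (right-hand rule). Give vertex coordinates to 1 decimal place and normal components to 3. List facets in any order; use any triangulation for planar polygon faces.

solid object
 facet normal -0.465 -0.087 0.881
  outer loop
   vertex 4.1 4.6 5.0
   vertex 0.4 0.1 2.6
   vertex 4.7 0.4 4.9
  endloop
 endfacet
 facet normal -0.603 0.700 -0.383
  outer loop
   vertex 4.6 3.5 2.2
   vertex 0.4 0.1 2.6
   vertex 4.1 4.6 5.0
  endloop
 endfacet
 facet normal 0.983 0.138 0.122
  outer loop
   vertex 4.6 3.5 2.2
   vertex 4.1 4.6 5.0
   vertex 4.7 0.4 4.9
  endloop
 endfacet
 facet normal 0.045 -0.998 0.045
  outer loop
   vertex 3.8 0.3 3.6
   vertex 4.7 0.4 4.9
   vertex 0.4 0.1 2.6
  endloop
 endfacet
 facet normal 0.277 -0.442 -0.853
  outer loop
   vertex 3.8 0.3 3.6
   vertex 0.4 0.1 2.6
   vertex 4.6 3.5 2.2
  endloop
 endfacet
 facet normal 0.765 -0.409 -0.498
  outer loop
   vertex 3.8 0.3 3.6
   vertex 4.6 3.5 2.2
   vertex 4.7 0.4 4.9
  endloop
 endfacet
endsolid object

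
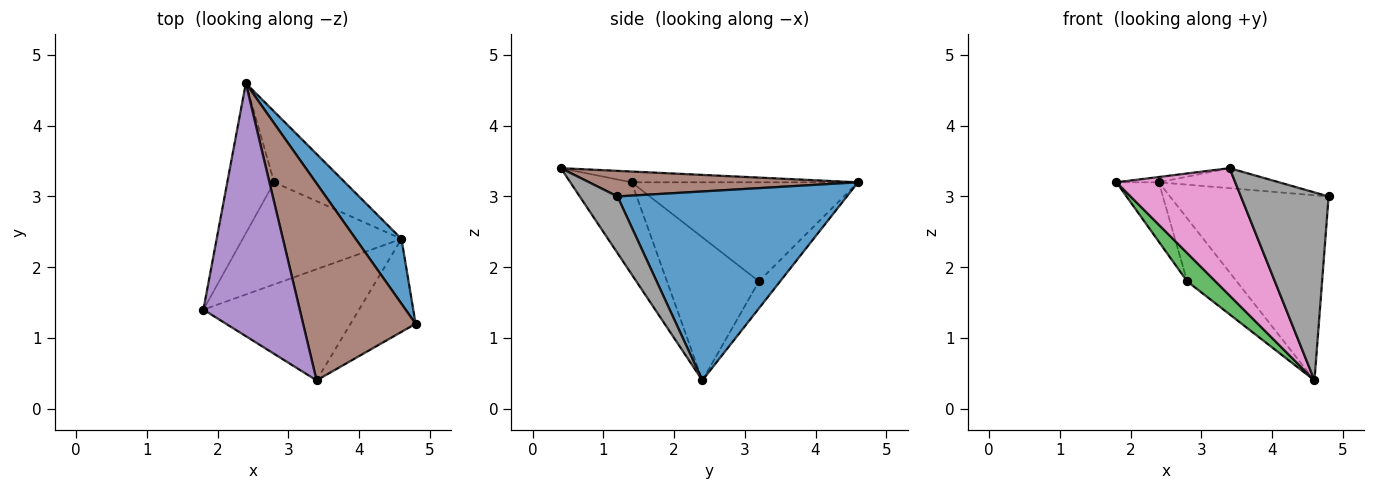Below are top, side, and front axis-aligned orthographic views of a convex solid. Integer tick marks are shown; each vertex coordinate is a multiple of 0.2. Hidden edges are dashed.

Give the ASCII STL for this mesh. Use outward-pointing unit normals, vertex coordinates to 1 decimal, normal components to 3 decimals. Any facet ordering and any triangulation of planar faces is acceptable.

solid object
 facet normal 0.807 0.558 0.195
  outer loop
   vertex 4.6 2.4 0.4
   vertex 2.4 4.6 3.2
   vertex 4.8 1.2 3.0
  endloop
 endfacet
 facet normal -0.891 0.167 -0.422
  outer loop
   vertex 2.8 3.2 1.8
   vertex 1.8 1.4 3.2
   vertex 2.4 4.6 3.2
  endloop
 endfacet
 facet normal -0.656 -0.202 -0.728
  outer loop
   vertex 2.8 3.2 1.8
   vertex 4.6 2.4 0.4
   vertex 1.8 1.4 3.2
  endloop
 endfacet
 facet normal -0.274 0.640 -0.718
  outer loop
   vertex 2.8 3.2 1.8
   vertex 2.4 4.6 3.2
   vertex 4.6 2.4 0.4
  endloop
 endfacet
 facet normal -0.111 0.021 0.994
  outer loop
   vertex 3.4 0.4 3.4
   vertex 2.4 4.6 3.2
   vertex 1.8 1.4 3.2
  endloop
 endfacet
 facet normal 0.221 0.099 0.970
  outer loop
   vertex 3.4 0.4 3.4
   vertex 4.8 1.2 3.0
   vertex 2.4 4.6 3.2
  endloop
 endfacet
 facet normal -0.362 -0.702 -0.613
  outer loop
   vertex 3.4 0.4 3.4
   vertex 1.8 1.4 3.2
   vertex 4.6 2.4 0.4
  endloop
 endfacet
 facet normal 0.360 -0.836 -0.414
  outer loop
   vertex 3.4 0.4 3.4
   vertex 4.6 2.4 0.4
   vertex 4.8 1.2 3.0
  endloop
 endfacet
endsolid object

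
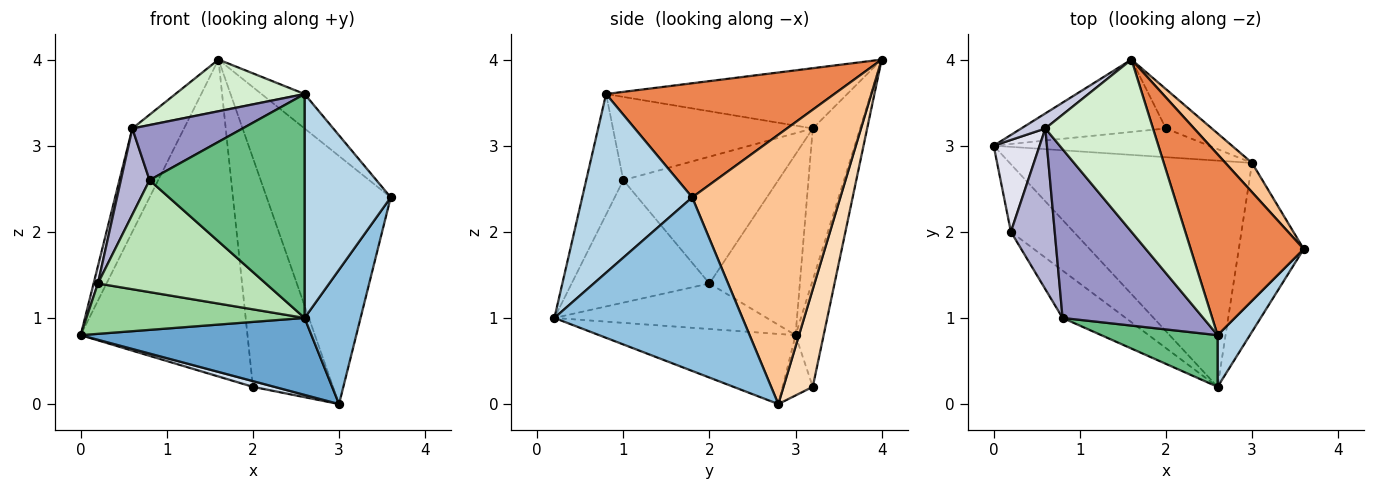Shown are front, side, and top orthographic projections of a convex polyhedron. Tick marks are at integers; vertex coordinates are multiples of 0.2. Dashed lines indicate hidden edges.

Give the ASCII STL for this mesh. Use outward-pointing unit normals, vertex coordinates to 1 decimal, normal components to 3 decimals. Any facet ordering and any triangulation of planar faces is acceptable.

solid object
 facet normal -0.264 -0.311 -0.913
  outer loop
   vertex 3.0 2.8 0.0
   vertex 2.6 0.2 1.0
   vertex 0.0 3.0 0.8
  endloop
 endfacet
 facet normal 0.902 -0.269 -0.337
  outer loop
   vertex 3.0 2.8 0.0
   vertex 3.6 1.8 2.4
   vertex 2.6 0.2 1.0
  endloop
 endfacet
 facet normal 0.779 -0.610 0.141
  outer loop
   vertex 2.6 0.8 3.6
   vertex 2.6 0.2 1.0
   vertex 3.6 1.8 2.4
  endloop
 endfacet
 facet normal -0.265 -0.189 -0.946
  outer loop
   vertex 2.0 3.2 0.2
   vertex 3.0 2.8 0.0
   vertex 0.0 3.0 0.8
  endloop
 endfacet
 facet normal 0.704 0.133 0.698
  outer loop
   vertex 1.6 4.0 4.0
   vertex 2.6 0.8 3.6
   vertex 3.6 1.8 2.4
  endloop
 endfacet
 facet normal -0.162 0.962 -0.220
  outer loop
   vertex 1.6 4.0 4.0
   vertex 2.0 3.2 0.2
   vertex 0.0 3.0 0.8
  endloop
 endfacet
 facet normal 0.765 0.640 0.076
  outer loop
   vertex 1.6 4.0 4.0
   vertex 3.6 1.8 2.4
   vertex 3.0 2.8 0.0
  endloop
 endfacet
 facet normal 0.339 0.927 -0.160
  outer loop
   vertex 1.6 4.0 4.0
   vertex 3.0 2.8 0.0
   vertex 2.0 3.2 0.2
  endloop
 endfacet
 facet normal -0.227 -0.949 0.219
  outer loop
   vertex 0.8 1.0 2.6
   vertex 2.6 0.2 1.0
   vertex 2.6 0.8 3.6
  endloop
 endfacet
 facet normal -0.503 -0.516 -0.693
  outer loop
   vertex 0.2 2.0 1.4
   vertex 0.0 3.0 0.8
   vertex 2.6 0.2 1.0
  endloop
 endfacet
 facet normal -0.603 -0.735 -0.311
  outer loop
   vertex 0.2 2.0 1.4
   vertex 2.6 0.2 1.0
   vertex 0.8 1.0 2.6
  endloop
 endfacet
 facet normal -0.473 -0.253 0.844
  outer loop
   vertex 0.6 3.2 3.2
   vertex 2.6 0.8 3.6
   vertex 1.6 4.0 4.0
  endloop
 endfacet
 facet normal -0.490 -0.271 0.828
  outer loop
   vertex 0.6 3.2 3.2
   vertex 0.8 1.0 2.6
   vertex 2.6 0.8 3.6
  endloop
 endfacet
 facet normal -0.931 -0.172 0.322
  outer loop
   vertex 0.6 3.2 3.2
   vertex 0.2 2.0 1.4
   vertex 0.8 1.0 2.6
  endloop
 endfacet
 facet normal -0.672 0.733 0.107
  outer loop
   vertex 0.6 3.2 3.2
   vertex 1.6 4.0 4.0
   vertex 0.0 3.0 0.8
  endloop
 endfacet
 facet normal -0.968 -0.046 0.246
  outer loop
   vertex 0.6 3.2 3.2
   vertex 0.0 3.0 0.8
   vertex 0.2 2.0 1.4
  endloop
 endfacet
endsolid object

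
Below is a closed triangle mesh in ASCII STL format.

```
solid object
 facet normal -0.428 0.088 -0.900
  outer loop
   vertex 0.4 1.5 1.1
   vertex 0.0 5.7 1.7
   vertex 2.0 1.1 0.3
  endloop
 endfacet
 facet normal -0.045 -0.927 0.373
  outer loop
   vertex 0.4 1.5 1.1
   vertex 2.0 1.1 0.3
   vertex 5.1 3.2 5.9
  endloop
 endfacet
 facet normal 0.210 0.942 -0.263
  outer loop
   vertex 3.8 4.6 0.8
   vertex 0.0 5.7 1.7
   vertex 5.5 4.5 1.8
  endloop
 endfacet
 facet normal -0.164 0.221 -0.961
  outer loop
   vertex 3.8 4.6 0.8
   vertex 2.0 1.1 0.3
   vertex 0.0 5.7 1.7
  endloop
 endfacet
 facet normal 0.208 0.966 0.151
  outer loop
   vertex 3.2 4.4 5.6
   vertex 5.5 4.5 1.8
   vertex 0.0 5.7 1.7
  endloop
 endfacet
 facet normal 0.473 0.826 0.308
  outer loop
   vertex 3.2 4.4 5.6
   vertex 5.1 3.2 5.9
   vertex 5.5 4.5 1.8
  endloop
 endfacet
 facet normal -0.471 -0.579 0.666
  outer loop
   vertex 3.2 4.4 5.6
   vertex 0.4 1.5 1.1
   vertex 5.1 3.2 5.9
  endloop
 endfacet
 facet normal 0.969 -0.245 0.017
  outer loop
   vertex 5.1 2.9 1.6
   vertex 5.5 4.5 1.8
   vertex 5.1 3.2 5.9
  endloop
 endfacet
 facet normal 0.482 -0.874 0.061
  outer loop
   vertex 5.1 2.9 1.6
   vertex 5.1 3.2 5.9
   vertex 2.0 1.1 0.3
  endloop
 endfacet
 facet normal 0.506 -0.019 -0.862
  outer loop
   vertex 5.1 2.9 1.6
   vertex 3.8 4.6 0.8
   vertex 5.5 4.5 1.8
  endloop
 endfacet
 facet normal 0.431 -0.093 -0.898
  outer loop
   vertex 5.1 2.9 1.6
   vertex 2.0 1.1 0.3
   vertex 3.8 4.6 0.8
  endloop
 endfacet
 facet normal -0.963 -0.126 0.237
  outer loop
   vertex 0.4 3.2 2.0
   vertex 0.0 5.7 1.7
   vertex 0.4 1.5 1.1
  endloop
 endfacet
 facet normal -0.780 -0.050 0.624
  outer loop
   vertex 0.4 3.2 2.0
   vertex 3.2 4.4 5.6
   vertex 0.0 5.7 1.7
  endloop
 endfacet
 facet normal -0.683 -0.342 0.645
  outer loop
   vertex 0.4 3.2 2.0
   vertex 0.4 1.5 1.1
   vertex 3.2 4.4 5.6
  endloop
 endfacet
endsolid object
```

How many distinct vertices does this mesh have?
9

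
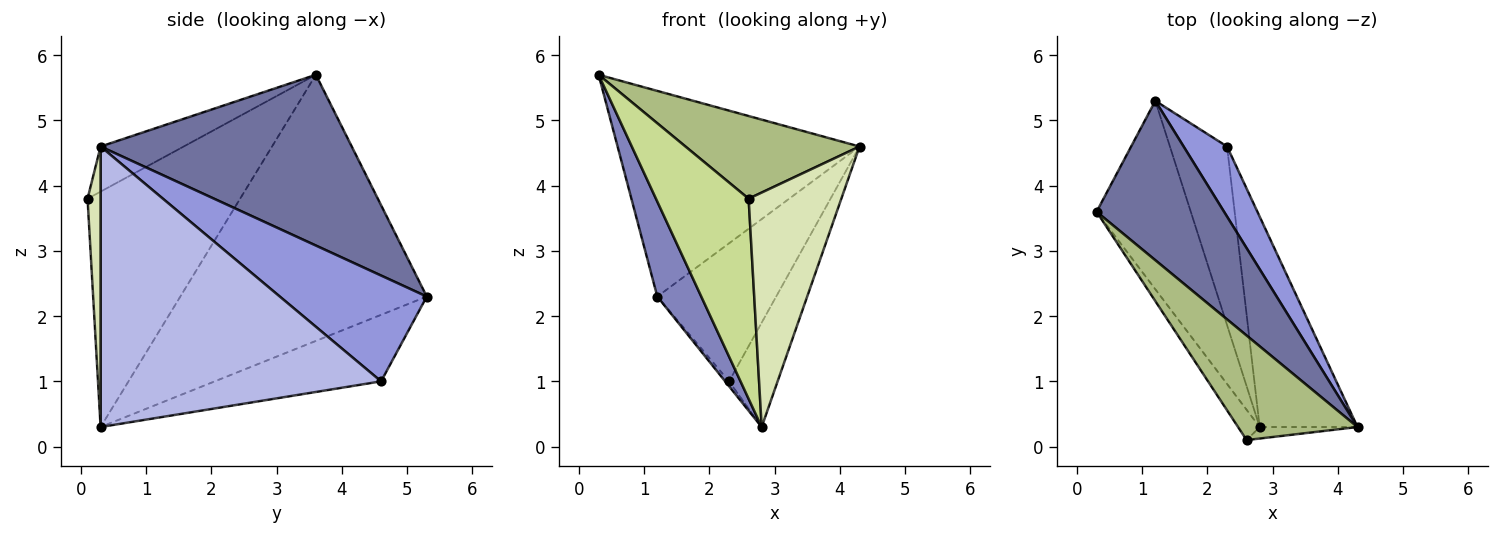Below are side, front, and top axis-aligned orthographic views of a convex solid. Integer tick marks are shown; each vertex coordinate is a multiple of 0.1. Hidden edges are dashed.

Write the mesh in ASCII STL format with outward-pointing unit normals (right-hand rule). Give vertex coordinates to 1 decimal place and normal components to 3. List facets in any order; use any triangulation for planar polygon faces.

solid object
 facet normal 0.634 0.611 0.473
  outer loop
   vertex 1.2 5.3 2.3
   vertex 0.3 3.6 5.7
   vertex 4.3 0.3 4.6
  endloop
 endfacet
 facet normal -0.930 -0.166 -0.329
  outer loop
   vertex 2.8 0.3 0.3
   vertex 0.3 3.6 5.7
   vertex 1.2 5.3 2.3
  endloop
 endfacet
 facet normal 0.741 0.599 0.304
  outer loop
   vertex 2.3 4.6 1.0
   vertex 1.2 5.3 2.3
   vertex 4.3 0.3 4.6
  endloop
 endfacet
 facet normal 0.932 0.161 -0.325
  outer loop
   vertex 2.3 4.6 1.0
   vertex 4.3 0.3 4.6
   vertex 2.8 0.3 0.3
  endloop
 endfacet
 facet normal -0.759 0.018 -0.651
  outer loop
   vertex 2.3 4.6 1.0
   vertex 2.8 0.3 0.3
   vertex 1.2 5.3 2.3
  endloop
 endfacet
 facet normal -0.284 -0.595 0.752
  outer loop
   vertex 2.6 0.1 3.8
   vertex 4.3 0.3 4.6
   vertex 0.3 3.6 5.7
  endloop
 endfacet
 facet normal -0.852 -0.517 -0.078
  outer loop
   vertex 2.6 0.1 3.8
   vertex 0.3 3.6 5.7
   vertex 2.8 0.3 0.3
  endloop
 endfacet
 facet normal 0.139 -0.989 -0.049
  outer loop
   vertex 2.6 0.1 3.8
   vertex 2.8 0.3 0.3
   vertex 4.3 0.3 4.6
  endloop
 endfacet
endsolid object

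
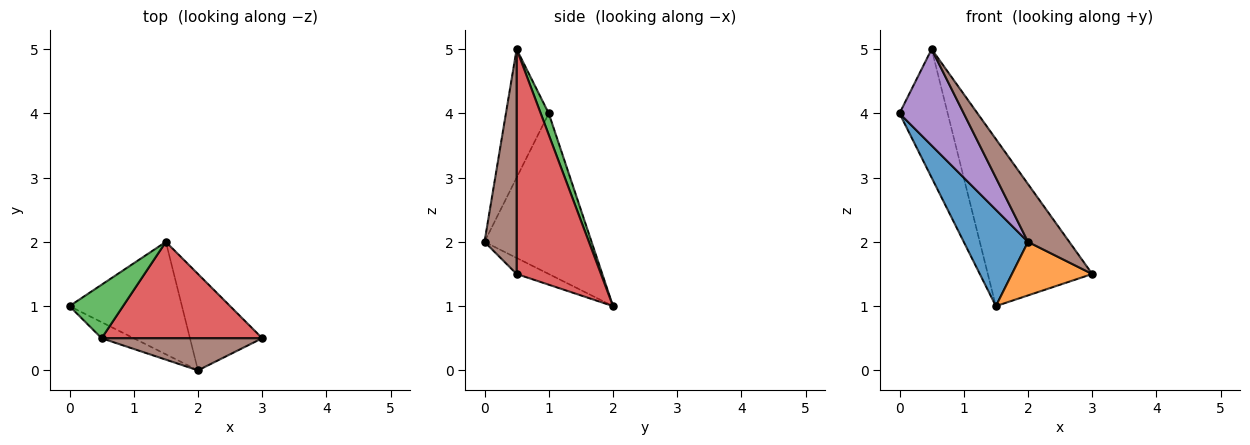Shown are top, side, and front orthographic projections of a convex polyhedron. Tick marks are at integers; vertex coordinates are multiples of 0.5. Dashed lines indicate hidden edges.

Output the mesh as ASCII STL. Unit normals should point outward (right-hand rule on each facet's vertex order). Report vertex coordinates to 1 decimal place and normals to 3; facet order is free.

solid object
 facet normal -0.735 -0.441 -0.515
  outer loop
   vertex 2.0 0.0 2.0
   vertex 0.0 1.0 4.0
   vertex 1.5 2.0 1.0
  endloop
 endfacet
 facet normal -0.191 -0.477 -0.858
  outer loop
   vertex 2.0 0.0 2.0
   vertex 1.5 2.0 1.0
   vertex 3.0 0.5 1.5
  endloop
 endfacet
 facet normal 0.152 0.912 0.380
  outer loop
   vertex 0.5 0.5 5.0
   vertex 1.5 2.0 1.0
   vertex 0.0 1.0 4.0
  endloop
 endfacet
 facet normal 0.573 0.710 0.409
  outer loop
   vertex 0.5 0.5 5.0
   vertex 3.0 0.5 1.5
   vertex 1.5 2.0 1.0
  endloop
 endfacet
 facet normal -0.549 -0.824 -0.137
  outer loop
   vertex 0.5 0.5 5.0
   vertex 0.0 1.0 4.0
   vertex 2.0 0.0 2.0
  endloop
 endfacet
 facet normal 0.562 -0.723 0.402
  outer loop
   vertex 0.5 0.5 5.0
   vertex 2.0 0.0 2.0
   vertex 3.0 0.5 1.5
  endloop
 endfacet
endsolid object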